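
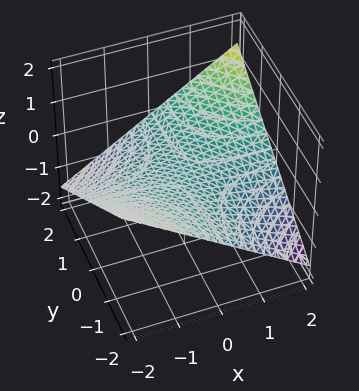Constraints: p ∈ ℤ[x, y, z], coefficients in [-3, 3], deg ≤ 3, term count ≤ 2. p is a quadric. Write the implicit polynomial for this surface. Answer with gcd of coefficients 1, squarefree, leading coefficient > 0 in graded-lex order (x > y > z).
x*y - 3*z

1. The degree is 2 — a saddle surface; a quadric.
2. Checking where it meets the axes: every point of the y-axis in the box is on the surface; every point of the x-axis in the box is on the surface; it crosses the z-axis at the gridline z = 0.
3. Together with the visible shape, these determine p as stated.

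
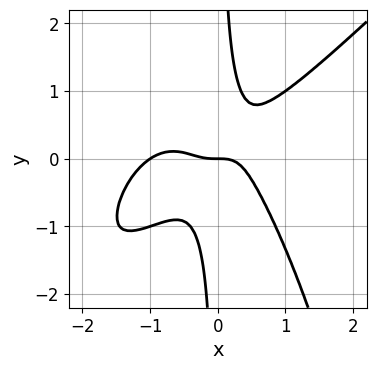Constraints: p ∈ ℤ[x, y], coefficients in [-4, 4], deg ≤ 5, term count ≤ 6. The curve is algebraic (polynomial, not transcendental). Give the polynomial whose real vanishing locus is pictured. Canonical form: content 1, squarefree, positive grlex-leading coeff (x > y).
2*x^4 - 2*x^3*y + 2*x^3 - 3*x*y^2 + y

deg p = 4. The shape is more complex than any degree-3 curve.
Against the integer gridlines: it crosses the y-axis at the gridline y = 0; the x-axis gridline crossings are at x ∈ {-1, 0}.
Matching integer coefficients to the picture gives p.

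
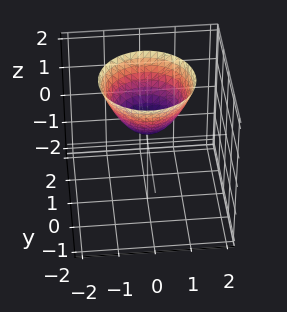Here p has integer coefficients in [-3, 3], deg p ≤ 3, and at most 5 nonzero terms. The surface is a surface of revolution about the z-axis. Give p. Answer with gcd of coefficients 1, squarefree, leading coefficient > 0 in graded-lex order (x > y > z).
Degree: the shape is more complex than any degree-1 surface, so deg p = 2.
By symmetry, every cross-section ⟂ z is a circle, so x, y appear only via x² + y².
Against the integer gridlines: a circular section at z = 1 has radius between 0 and 1; no y-intercept at any integer in the box; it misses every integer gridline on the x-axis.
The integer polynomial consistent with all of this is the stated p.

3*x^2 + 3*y^2 - 3*z + 1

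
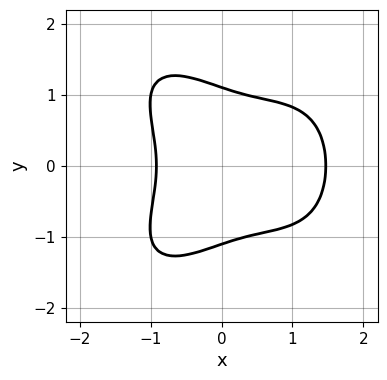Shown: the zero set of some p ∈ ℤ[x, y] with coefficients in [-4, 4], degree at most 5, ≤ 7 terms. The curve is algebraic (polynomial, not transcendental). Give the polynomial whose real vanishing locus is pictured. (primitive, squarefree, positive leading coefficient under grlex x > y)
2*x^4 + 2*y^4 - 2*x^3 + 3*x*y^2 - 3

First, deg p = 4.
Then, symmetries: the y ↦ −y reflection is a symmetry, so y appears only in even powers.
Finally, assembling these constraints gives the stated polynomial.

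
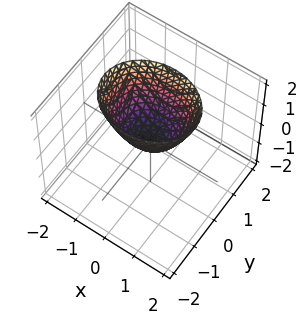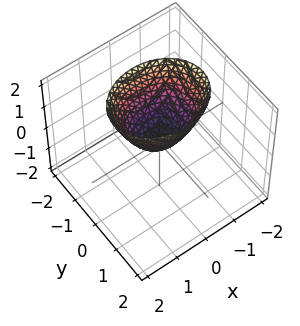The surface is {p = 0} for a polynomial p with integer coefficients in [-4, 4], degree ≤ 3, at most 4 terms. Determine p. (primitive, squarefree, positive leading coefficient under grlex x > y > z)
2*x^2 + 3*y^2 - 2*z

deg p = 2. A paraboloid; a quadric.
Symmetries: it's symmetric under y → −y, forcing even powers of y; mirror symmetry x ↦ −x ⇒ only even powers of x.
Against the integer gridlines: it crosses the z-axis at the gridline z = 0; it crosses the y-axis at the gridline y = 0; one x-axis crossing is at x = 0.
Assembling these constraints gives the stated polynomial.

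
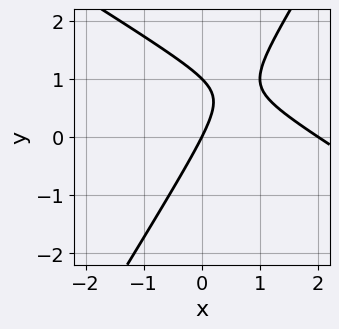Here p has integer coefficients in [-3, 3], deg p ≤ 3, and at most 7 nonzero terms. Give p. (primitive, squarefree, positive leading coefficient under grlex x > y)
x^2 + x*y - y^2 - 2*x + y

deg p = 2. No degree-1 curve has this shape.
From the axis intercepts and sections: among the integer gridlines, it crosses the y-axis at y ∈ {0, 1}; among the integer gridlines, it crosses the x-axis at x ∈ {0, 2}.
These observations pin down the coefficients.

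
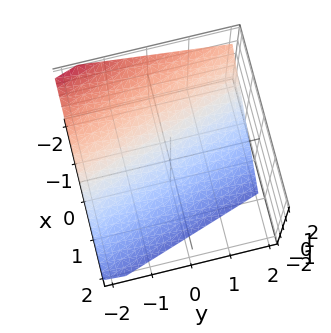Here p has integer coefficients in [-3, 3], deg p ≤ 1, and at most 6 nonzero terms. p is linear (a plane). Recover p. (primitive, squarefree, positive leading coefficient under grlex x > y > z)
deg p = 1. Every cross-section is a straight line — this is a plane.
From the axis intercepts and sections: one y-axis crossing is at y = -2.
Solving for integer coefficients yields p as stated.

3*x + y + 3*z + 2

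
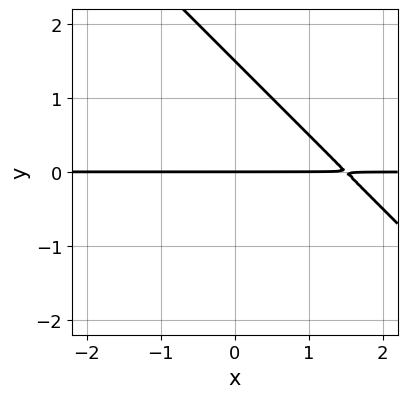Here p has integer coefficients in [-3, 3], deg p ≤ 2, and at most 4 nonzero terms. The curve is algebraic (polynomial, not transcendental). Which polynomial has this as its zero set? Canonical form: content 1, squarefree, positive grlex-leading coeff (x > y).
2*x*y + 2*y^2 - 3*y

First, deg p = 2. A generic line meets the curve in up to 2 points.
Then, from the visible intercepts: it meets the y-axis at y = 0 (among the integer gridlines); every point of the x-axis in the box is on the curve.
Finally, matching integer coefficients to the picture gives p.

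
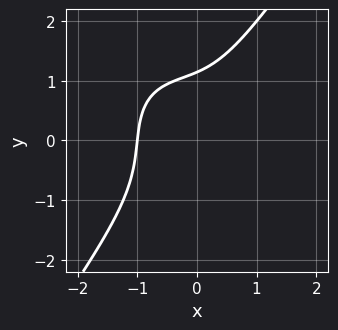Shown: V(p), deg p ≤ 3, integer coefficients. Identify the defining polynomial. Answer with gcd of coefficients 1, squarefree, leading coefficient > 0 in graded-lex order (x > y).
3*x^3 + 2*x^2*y - 2*y^3 + 3*x*y + 3

(a) The degree is 3 — no degree-2 curve has this shape.
(b) Observable constraints: it meets the x-axis at x = -1 (among the integer gridlines).
(c) Putting this together gives p.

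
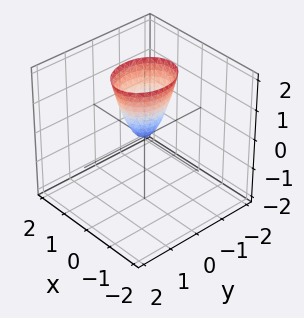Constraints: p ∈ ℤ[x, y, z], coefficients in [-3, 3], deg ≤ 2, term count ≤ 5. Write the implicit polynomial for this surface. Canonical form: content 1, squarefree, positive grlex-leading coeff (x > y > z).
3*x^2 + 2*y^2 - z

1. deg p = 2. A paraboloid; a quadric.
2. Symmetries: the y ↦ −y reflection is a symmetry, so y appears only in even powers; mirror symmetry x ↦ −x ⇒ only even powers of x.
3. From the axis intercepts and sections: one z-axis crossing is at z = 0; it meets the x-axis at x = 0 (among the integer gridlines); it crosses the y-axis at the gridline y = 0.
4. Assembling these constraints gives the stated polynomial.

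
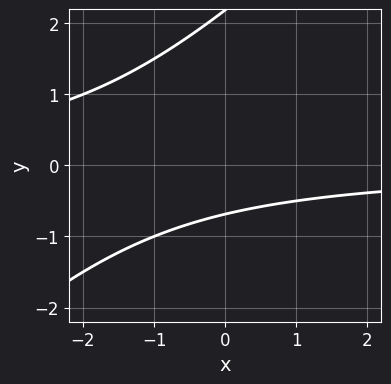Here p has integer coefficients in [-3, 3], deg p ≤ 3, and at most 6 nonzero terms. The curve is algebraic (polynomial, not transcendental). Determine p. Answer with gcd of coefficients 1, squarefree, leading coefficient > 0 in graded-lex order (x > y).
Degree: a generic line meets the curve in up to 2 points, so deg p = 2.
From the visible intercepts: no x-intercept at any integer in the box.
Solving for integer coefficients yields p as stated.

2*x*y - 2*y^2 + 3*y + 3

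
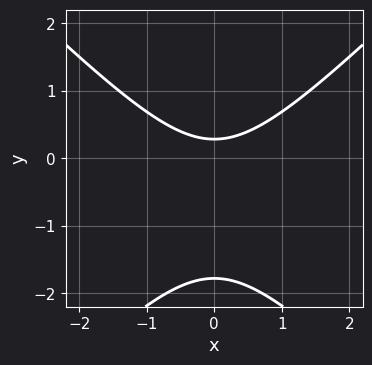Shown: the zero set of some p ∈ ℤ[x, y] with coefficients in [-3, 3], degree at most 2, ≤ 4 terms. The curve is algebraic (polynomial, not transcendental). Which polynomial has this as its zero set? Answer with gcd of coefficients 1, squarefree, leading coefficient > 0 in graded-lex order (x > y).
2*x^2 - 2*y^2 - 3*y + 1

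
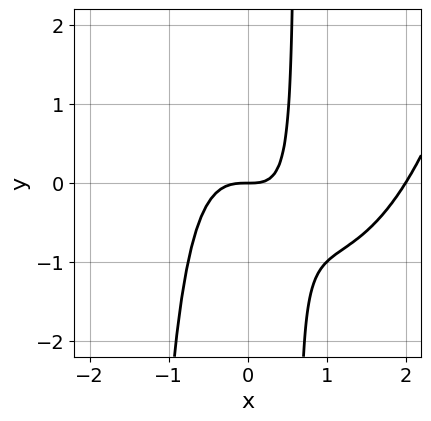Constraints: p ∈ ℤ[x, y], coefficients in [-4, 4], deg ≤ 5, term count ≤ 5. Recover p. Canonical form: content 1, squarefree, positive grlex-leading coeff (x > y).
x^4 - 2*x^3 - x^2*y - x*y + y

The degree is 4 — the shape is more complex than any degree-3 curve.
Observable constraints: it crosses the y-axis at the gridline y = 0; among the integer gridlines, it crosses the x-axis at x ∈ {0, 2}.
Together with the visible shape, these determine p as stated.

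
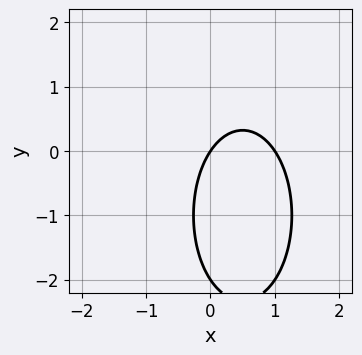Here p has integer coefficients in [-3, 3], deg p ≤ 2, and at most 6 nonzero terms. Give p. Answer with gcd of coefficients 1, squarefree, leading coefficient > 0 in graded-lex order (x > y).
1. Degree: the shape is more complex than any degree-1 curve, so deg p = 2.
2. Checking where it meets the axes: among the integer gridlines, it crosses the y-axis at y ∈ {-2, 0}; among the integer gridlines, it crosses the x-axis at x ∈ {0, 1}.
3. These observations pin down the coefficients.

3*x^2 + y^2 - 3*x + 2*y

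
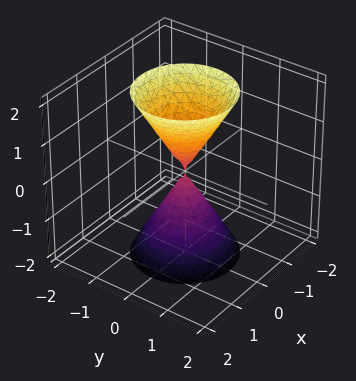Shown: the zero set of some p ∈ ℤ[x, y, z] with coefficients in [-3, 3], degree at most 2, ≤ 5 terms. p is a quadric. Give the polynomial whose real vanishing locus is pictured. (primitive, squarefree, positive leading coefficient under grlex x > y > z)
3*x^2 + 3*y^2 - z^2

(a) There are 2 components. Treating them together as one polynomial.
(b) The degree is 2 — two nappes meeting at a single point; a quadric.
(c) Symmetries: rotational symmetry about the z-axis ⇒ p depends on x, y only through x² + y²; mirror symmetry z ↦ −z ⇒ only even powers of z.
(d) From the axis intercepts and sections: it meets the y-axis at y = 0 (among the integer gridlines); a circular section at z = 2 has radius between 1 and 2.
(e) Matching integer coefficients to the picture gives p.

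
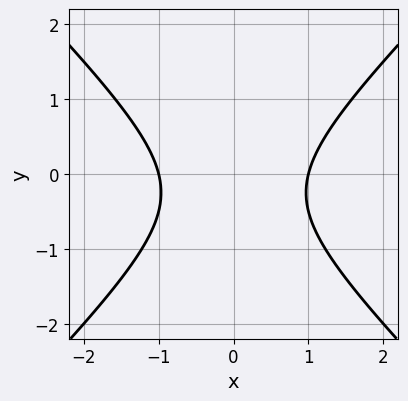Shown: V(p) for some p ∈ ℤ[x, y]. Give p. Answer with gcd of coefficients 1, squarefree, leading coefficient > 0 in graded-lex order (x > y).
1. The degree is 2 — a generic line meets the curve in up to 2 points.
2. Symmetries: mirror symmetry x ↦ −x ⇒ only even powers of x.
3. Checking where it meets the axes: it misses every integer gridline on the y-axis; the x-axis gridline crossings are at x ∈ {-1, 1}.
4. The integer polynomial consistent with all of this is the stated p.

2*x^2 - 2*y^2 - y - 2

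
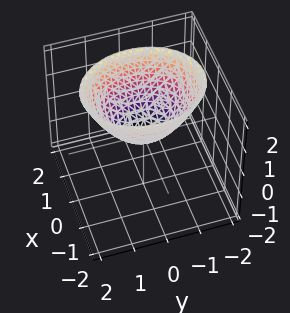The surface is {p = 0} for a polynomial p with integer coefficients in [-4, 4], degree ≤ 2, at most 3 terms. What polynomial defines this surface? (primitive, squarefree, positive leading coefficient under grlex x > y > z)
First, degree: a paraboloid; a quadric, so deg p = 2.
Then, symmetries: it's symmetric under y → −y, forcing even powers of y; it's symmetric under x → −x, forcing even powers of x.
Then, against the integer gridlines: it crosses the y-axis at the gridline y = 0; it meets the z-axis at z = 0 (among the integer gridlines); one x-axis crossing is at x = 0.
Finally, solving for integer coefficients yields p as stated.

3*x^2 + 2*y^2 - 3*z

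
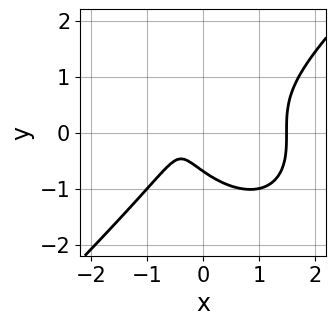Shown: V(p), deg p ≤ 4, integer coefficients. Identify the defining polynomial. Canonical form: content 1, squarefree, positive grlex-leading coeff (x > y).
1. The degree is 3 — the shape is more complex than any degree-2 curve.
2. Matching integer coefficients to the picture gives p.

3*x^3 - 3*y^3 - 2*x^2 - 3*x - 1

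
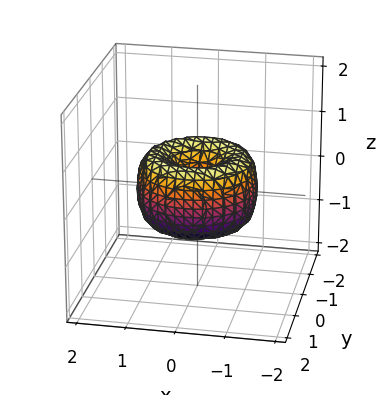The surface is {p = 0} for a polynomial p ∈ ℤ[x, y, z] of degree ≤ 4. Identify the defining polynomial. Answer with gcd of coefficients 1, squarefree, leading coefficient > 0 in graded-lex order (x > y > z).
2*x^4 + 4*x^2*y^2 + 2*y^4 - 3*x^2 - 3*y^2 + 2*z^2

First, degree: a generic line meets the surface in up to 4 points, so deg p = 4.
Then, symmetries: every cross-section ⟂ z is a circle, so x, y appear only via x² + y².
Then, from the axis intercepts and sections: it crosses the y-axis at the gridline y = 0; it crosses the x-axis at the gridline x = 0; a circular section at z = 0 has radius between 1 and 2; it crosses the z-axis at the gridline z = 0.
Finally, solving for integer coefficients yields p as stated.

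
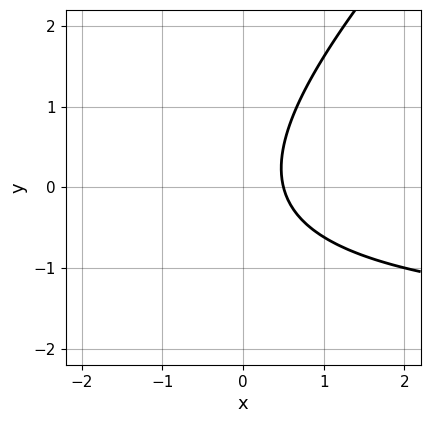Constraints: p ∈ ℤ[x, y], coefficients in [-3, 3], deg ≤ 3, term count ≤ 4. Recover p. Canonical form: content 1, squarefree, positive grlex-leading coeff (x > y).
x*y - y^2 + 2*x - 1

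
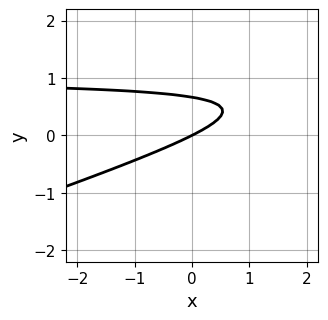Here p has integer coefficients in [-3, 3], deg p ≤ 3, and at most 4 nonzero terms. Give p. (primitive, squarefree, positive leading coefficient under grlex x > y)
(a) The degree is 2 — the shape is more complex than any degree-1 curve.
(b) Observable constraints: it meets the y-axis at y = 0 (among the integer gridlines); it crosses the x-axis at the gridline x = 0.
(c) The integer polynomial consistent with all of this is the stated p.

x*y - 3*y^2 - x + 2*y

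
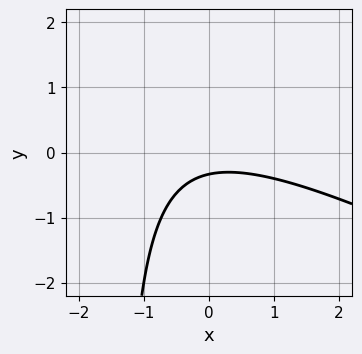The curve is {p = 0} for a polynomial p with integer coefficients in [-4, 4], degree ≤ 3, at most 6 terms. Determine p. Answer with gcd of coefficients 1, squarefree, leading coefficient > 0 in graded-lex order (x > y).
x^2 + 2*x*y + 3*y + 1

The degree is 2 — a generic line meets the curve in up to 2 points.
Checking where it meets the axes: the curve avoids every integer x-axis point in the box.
These observations pin down the coefficients.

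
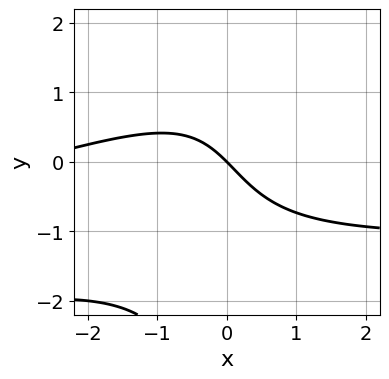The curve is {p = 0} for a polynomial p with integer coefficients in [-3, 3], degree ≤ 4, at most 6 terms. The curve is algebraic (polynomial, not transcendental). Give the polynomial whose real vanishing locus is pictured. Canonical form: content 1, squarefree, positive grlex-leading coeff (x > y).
x^2*y - 2*x*y^2 + x^2 + 3*x + 3*y

1. Degree: no degree-2 curve has this shape, so deg p = 3.
2. Observable constraints: it crosses the x-axis at the gridline x = 0; it crosses the y-axis at the gridline y = 0.
3. Solving for integer coefficients yields p as stated.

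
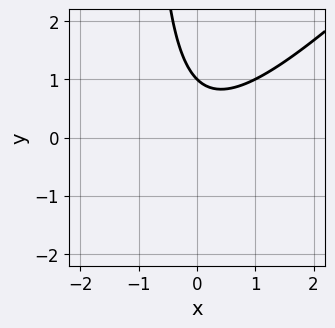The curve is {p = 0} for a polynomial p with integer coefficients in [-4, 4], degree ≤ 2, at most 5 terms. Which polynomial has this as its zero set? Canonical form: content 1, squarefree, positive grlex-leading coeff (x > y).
1. Degree: the shape is more complex than any degree-1 curve, so deg p = 2.
2. Reading off the gridlines: one y-axis crossing is at y = 1; the curve avoids every integer x-axis point in the box.
3. Matching integer coefficients to the picture gives p.

x^2 - x*y - y + 1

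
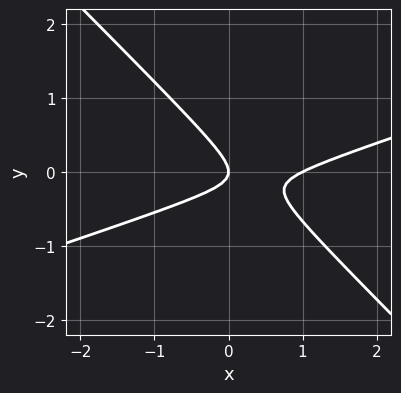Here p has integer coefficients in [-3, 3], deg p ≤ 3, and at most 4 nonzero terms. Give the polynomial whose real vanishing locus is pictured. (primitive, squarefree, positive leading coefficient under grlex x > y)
First, the degree is 2 — a generic line meets the curve in up to 2 points.
Then, from the visible intercepts: among the integer gridlines, it crosses the x-axis at x ∈ {0, 1}; it crosses the y-axis at the gridline y = 0.
Finally, assembling these constraints gives the stated polynomial.

x^2 - 2*x*y - 3*y^2 - x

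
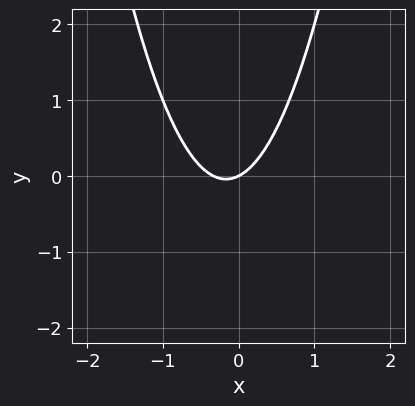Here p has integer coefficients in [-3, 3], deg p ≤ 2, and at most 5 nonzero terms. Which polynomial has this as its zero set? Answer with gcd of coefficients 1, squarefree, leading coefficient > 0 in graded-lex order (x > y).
(a) Degree: the shape is more complex than any degree-1 curve, so deg p = 2.
(b) Reading off the gridlines: it meets the x-axis at x = 0 (among the integer gridlines); it crosses the y-axis at the gridline y = 0.
(c) Matching integer coefficients to the picture gives p.

3*x^2 + x - 2*y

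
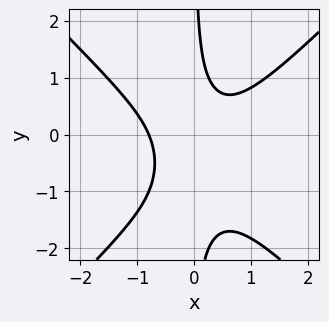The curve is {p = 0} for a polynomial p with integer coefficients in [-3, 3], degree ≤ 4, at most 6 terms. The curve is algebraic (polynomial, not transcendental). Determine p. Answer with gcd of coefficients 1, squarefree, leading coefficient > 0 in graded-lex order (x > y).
2*x^3 - 2*x*y^2 - 2*x*y + 1

1. Degree: a generic line meets the curve in up to 3 points, so deg p = 3.
2. From the visible intercepts: the curve avoids every integer y-axis point in the box.
3. Matching integer coefficients to the picture gives p.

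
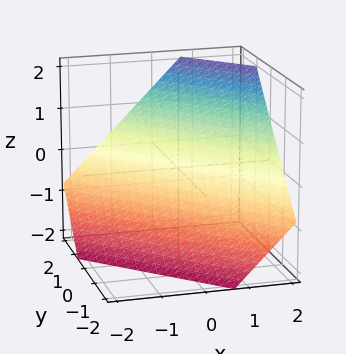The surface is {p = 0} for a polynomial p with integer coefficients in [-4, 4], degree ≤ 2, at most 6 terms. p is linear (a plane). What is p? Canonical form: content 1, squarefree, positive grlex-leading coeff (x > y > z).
3*x + 3*y - 3*z - 2

1. deg p = 1.
2. Solving for integer coefficients yields p as stated.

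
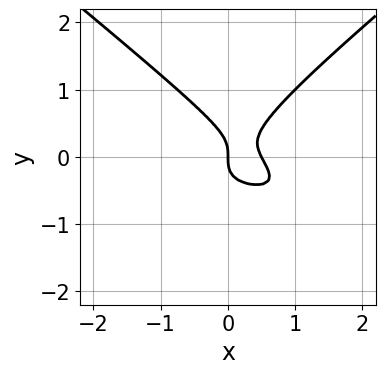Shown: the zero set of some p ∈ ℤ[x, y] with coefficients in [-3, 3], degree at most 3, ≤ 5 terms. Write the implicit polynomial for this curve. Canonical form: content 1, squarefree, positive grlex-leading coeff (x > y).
2*x^2*y - 3*y^3 + 2*x^2 - x

First, degree: a generic line meets the curve in up to 3 points, so deg p = 3.
Then, observable constraints: one x-axis crossing is at x = 0; one y-axis crossing is at y = 0.
Finally, fitting integer coefficients to these (and the overall shape) gives p.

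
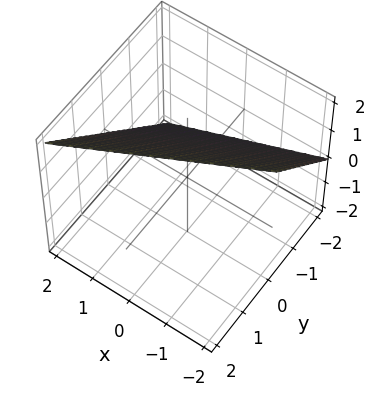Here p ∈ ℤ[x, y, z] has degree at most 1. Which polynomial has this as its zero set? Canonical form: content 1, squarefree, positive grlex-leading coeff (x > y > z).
x - 2*y + 2*z - 2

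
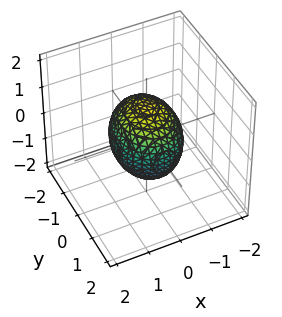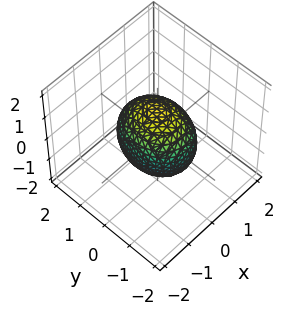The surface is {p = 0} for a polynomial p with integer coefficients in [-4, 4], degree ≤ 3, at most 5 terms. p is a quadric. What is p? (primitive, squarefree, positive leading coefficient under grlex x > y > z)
3*x^2 + 2*y^2 + 2*z^2 - 3

(a) Degree: a closed, bounded, convex surface; a quadric, so deg p = 2.
(b) Symmetries: it's symmetric under x → −x, forcing even powers of x; mirror symmetry z ↦ −z ⇒ only even powers of z; mirror symmetry y ↦ −y ⇒ only even powers of y.
(c) Observable constraints: the x-axis gridline crossings are at x ∈ {-1, 1}.
(d) Solving for integer coefficients yields p as stated.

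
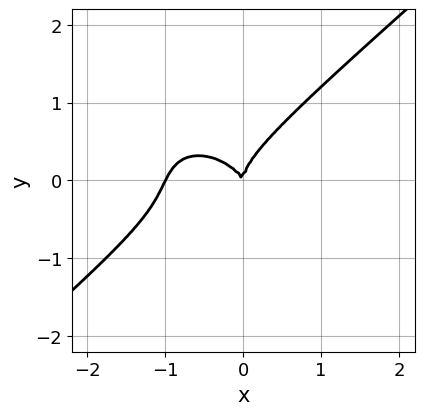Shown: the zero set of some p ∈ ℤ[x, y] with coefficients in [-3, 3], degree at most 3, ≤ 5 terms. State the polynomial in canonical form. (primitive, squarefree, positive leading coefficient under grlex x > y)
deg p = 3.
Against the integer gridlines: one y-axis crossing is at y = 0; the x-axis gridline crossings are at x ∈ {-1, 0}.
Putting this together gives p.

2*x^3 - 3*y^3 + 2*x^2 + x*y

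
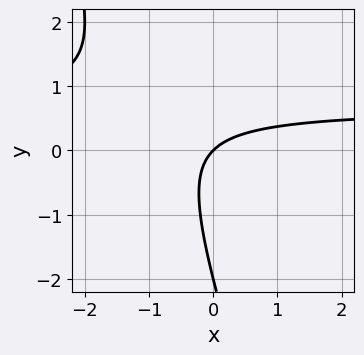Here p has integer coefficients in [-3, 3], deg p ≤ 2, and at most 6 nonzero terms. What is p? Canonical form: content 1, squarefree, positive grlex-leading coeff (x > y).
3*x*y + y^2 - 2*x + 2*y

deg p = 2. A generic line meets the curve in up to 2 points.
Reading off the gridlines: it crosses the x-axis at the gridline x = 0; among the integer gridlines, it crosses the y-axis at y ∈ {-2, 0}.
Solving for integer coefficients yields p as stated.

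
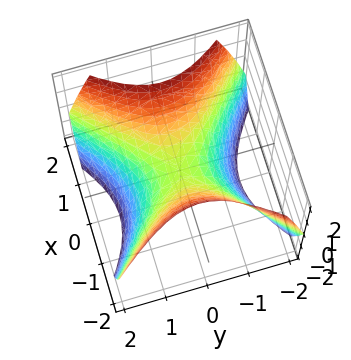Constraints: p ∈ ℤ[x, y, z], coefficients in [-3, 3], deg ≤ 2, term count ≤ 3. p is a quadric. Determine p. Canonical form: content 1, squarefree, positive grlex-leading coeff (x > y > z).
The degree is 2 — a saddle surface; a quadric.
Symmetries: it's symmetric under y → −y, forcing even powers of y; the x ↦ −x reflection is a symmetry, so x appears only in even powers.
Reading off the gridlines: one x-axis crossing is at x = 0; it crosses the z-axis at the gridline z = 0; it meets the y-axis at y = 0 (among the integer gridlines).
These observations pin down the coefficients.

x^2 - y^2 - z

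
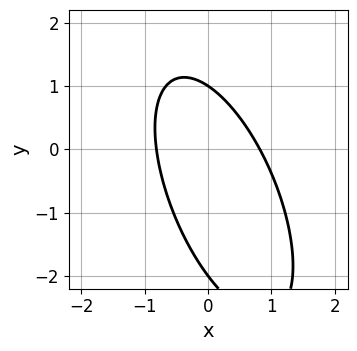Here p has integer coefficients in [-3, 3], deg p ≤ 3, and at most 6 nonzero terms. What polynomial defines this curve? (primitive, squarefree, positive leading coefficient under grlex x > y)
3*x^2 + 2*x*y + y^2 + y - 2

(a) deg p = 2. A generic line meets the curve in up to 2 points.
(b) From the axis intercepts and sections: among the integer gridlines, it crosses the y-axis at y ∈ {-2, 1}.
(c) The integer polynomial consistent with all of this is the stated p.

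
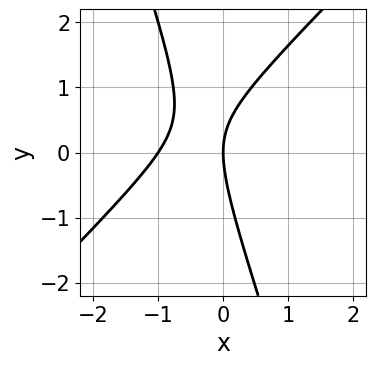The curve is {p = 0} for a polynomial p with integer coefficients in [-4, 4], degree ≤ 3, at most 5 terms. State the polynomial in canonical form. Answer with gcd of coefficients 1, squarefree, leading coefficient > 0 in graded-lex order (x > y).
3*x^2 - 2*x*y - y^2 + 3*x

Degree: no degree-1 curve has this shape, so deg p = 2.
Observable constraints: the x-axis gridline crossings are at x ∈ {-1, 0}; one y-axis crossing is at y = 0.
These observations pin down the coefficients.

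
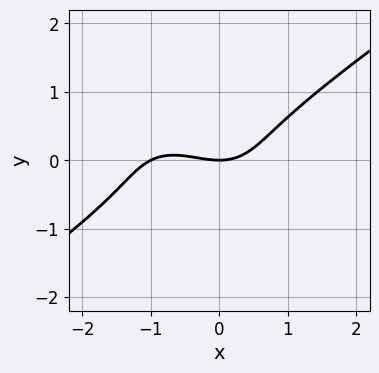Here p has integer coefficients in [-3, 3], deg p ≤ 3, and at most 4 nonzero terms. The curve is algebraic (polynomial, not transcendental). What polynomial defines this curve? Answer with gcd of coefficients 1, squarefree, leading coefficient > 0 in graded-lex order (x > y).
x^3 - 3*y^3 + x^2 - 2*y

First, degree: a generic line meets the curve in up to 3 points, so deg p = 3.
Next, against the integer gridlines: among the integer gridlines, it crosses the x-axis at x ∈ {-1, 0}; one y-axis crossing is at y = 0.
Finally, fitting integer coefficients to these (and the overall shape) gives p.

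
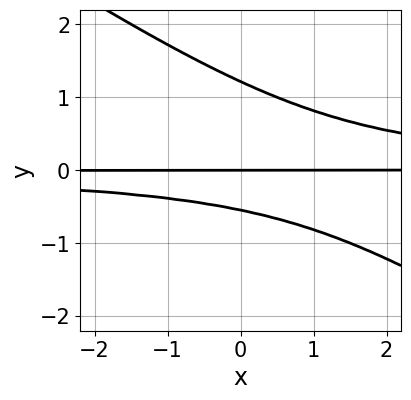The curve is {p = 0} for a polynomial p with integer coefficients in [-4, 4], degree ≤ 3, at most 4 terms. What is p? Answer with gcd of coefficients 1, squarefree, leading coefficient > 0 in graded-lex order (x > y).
First, degree: the shape is more complex than any degree-2 curve, so deg p = 3.
Next, reading off the gridlines: every point of the x-axis in the box is on the curve; it meets the y-axis at y = 0 (among the integer gridlines).
Finally, solving for integer coefficients yields p as stated.

2*x*y^2 + 3*y^3 - 2*y^2 - 2*y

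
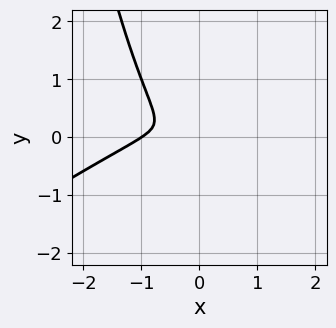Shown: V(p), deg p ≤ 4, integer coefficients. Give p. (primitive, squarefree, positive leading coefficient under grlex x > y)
2*x^3 - 3*x^2*y + 2*x^2 + 3*y^2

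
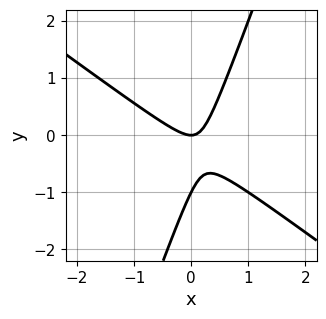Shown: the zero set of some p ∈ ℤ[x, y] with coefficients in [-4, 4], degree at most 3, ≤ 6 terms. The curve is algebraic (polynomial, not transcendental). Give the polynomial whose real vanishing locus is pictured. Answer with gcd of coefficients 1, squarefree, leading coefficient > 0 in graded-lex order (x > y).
First, degree: no degree-1 curve has this shape, so deg p = 2.
Then, checking where it meets the axes: it meets the x-axis at x = 0 (among the integer gridlines); the y-axis gridline crossings are at y ∈ {-1, 0}.
Finally, the integer polynomial consistent with all of this is the stated p.

2*x^2 + 2*x*y - y^2 - y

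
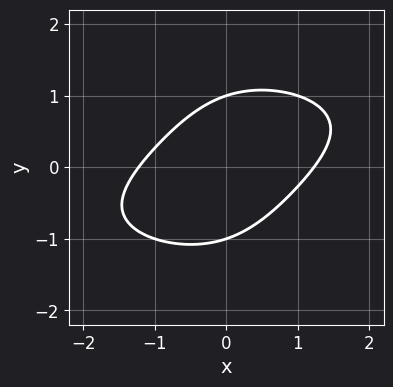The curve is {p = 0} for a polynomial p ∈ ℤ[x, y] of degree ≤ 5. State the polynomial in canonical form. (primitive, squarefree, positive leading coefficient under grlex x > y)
Degree: the shape is more complex than any degree-3 curve, so deg p = 4.
From the axis intercepts and sections: among the integer gridlines, it crosses the y-axis at y ∈ {-1, 1}.
The integer polynomial consistent with all of this is the stated p.

x*y^3 + 2*x^2 - 3*x*y + 3*y^2 - 3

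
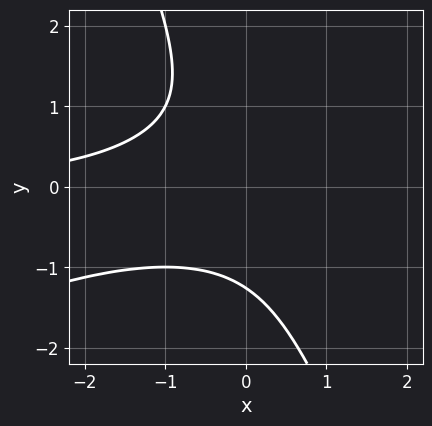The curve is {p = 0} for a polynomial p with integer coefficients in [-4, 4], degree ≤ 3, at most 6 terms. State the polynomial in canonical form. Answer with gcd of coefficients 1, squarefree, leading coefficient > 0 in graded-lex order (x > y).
x^2*y - 2*x*y^2 - y^3 - 2

First, degree: the shape is more complex than any degree-2 curve, so deg p = 3.
Next, observable constraints: no x-intercept at any integer in the box.
Finally, fitting integer coefficients to these (and the overall shape) gives p.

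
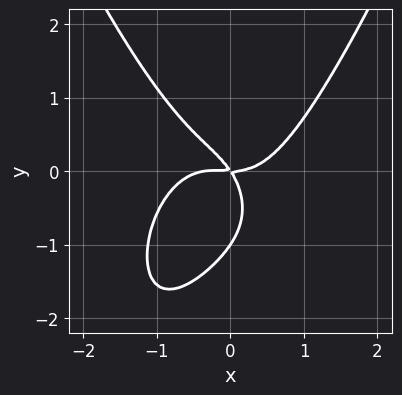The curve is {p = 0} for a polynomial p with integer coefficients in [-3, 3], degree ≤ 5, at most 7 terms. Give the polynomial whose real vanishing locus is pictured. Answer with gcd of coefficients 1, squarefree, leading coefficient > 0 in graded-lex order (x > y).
3*x^4 + x^3 - 2*y^3 - 3*x*y - 2*y^2

The degree is 4 — the shape is more complex than any degree-3 curve.
From the visible intercepts: among the integer gridlines, it crosses the y-axis at y ∈ {-1, 0}; it meets the x-axis at x = 0 (among the integer gridlines).
Fitting integer coefficients to these (and the overall shape) gives p.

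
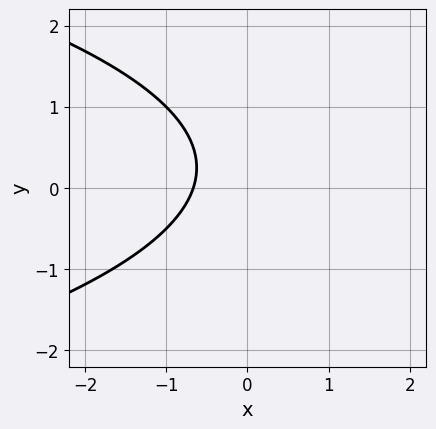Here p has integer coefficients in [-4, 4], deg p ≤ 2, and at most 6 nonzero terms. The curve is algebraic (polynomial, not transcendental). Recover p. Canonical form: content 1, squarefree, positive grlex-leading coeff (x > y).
2*y^2 + 3*x - y + 2

First, degree: no degree-1 curve has this shape, so deg p = 2.
Then, reading off the gridlines: no y-intercept at any integer in the box.
Finally, the integer polynomial consistent with all of this is the stated p.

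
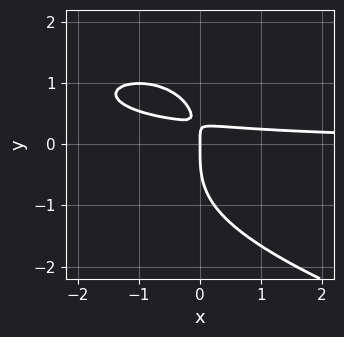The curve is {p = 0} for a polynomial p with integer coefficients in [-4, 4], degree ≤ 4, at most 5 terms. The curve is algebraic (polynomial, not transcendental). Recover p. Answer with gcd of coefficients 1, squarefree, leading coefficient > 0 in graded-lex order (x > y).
The degree is 4 — a generic line meets the curve in up to 4 points.
Against the integer gridlines: it meets the y-axis at y = 0 (among the integer gridlines); it crosses the x-axis at the gridline x = 0.
Matching integer coefficients to the picture gives p.

y^4 + x^2*y + 3*x*y - x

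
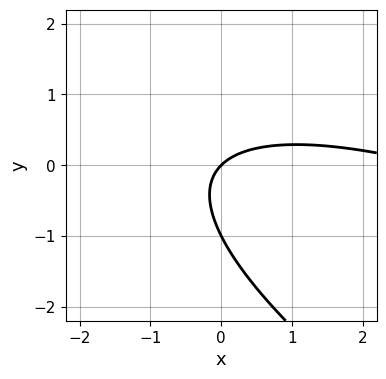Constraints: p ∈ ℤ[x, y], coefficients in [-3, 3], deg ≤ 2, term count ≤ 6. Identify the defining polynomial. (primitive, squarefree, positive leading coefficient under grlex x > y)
x^2 + 3*x*y + 3*y^2 - 3*x + 3*y

deg p = 2.
From the visible intercepts: it crosses the x-axis at the gridline x = 0; among the integer gridlines, it crosses the y-axis at y ∈ {-1, 0}.
Matching integer coefficients to the picture gives p.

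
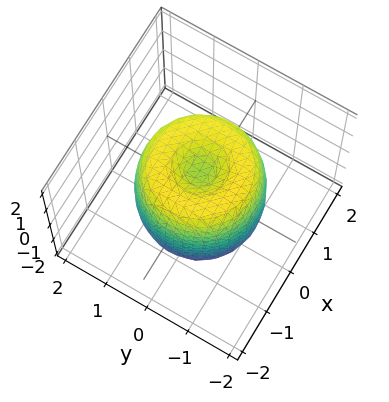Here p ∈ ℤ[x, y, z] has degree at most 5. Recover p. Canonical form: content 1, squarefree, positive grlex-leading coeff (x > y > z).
2*x^4 + 4*x^2*y^2 + 2*y^4 - 3*x^2 - 3*y^2 + z^2 - 1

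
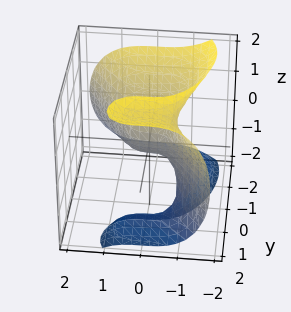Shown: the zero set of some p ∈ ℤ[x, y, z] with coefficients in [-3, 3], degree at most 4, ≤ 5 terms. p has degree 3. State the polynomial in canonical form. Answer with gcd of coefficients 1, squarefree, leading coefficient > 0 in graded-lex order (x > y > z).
2*x^3 + y^3 - 2*y*z^2 + z^2 + 2*y

1. deg p = 3.
2. Reading off the gridlines: it crosses the z-axis at the gridline z = 0; it meets the x-axis at x = 0 (among the integer gridlines).
3. The integer polynomial consistent with all of this is the stated p.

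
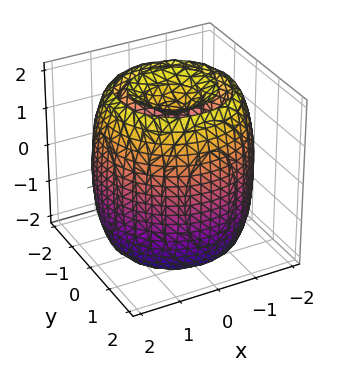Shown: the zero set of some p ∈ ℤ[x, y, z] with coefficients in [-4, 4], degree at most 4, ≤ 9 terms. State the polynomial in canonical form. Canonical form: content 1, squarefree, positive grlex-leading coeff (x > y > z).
x^4 + 2*x^2*y^2 + y^4 - 3*x^2 - 3*y^2 + z^2 - 2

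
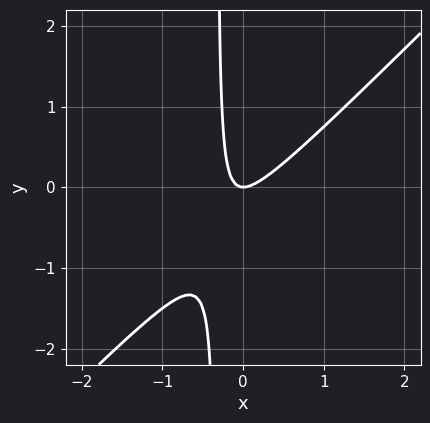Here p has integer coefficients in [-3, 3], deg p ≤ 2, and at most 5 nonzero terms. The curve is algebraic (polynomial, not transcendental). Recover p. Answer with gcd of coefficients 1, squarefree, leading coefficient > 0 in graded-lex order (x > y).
1. deg p = 2.
2. Against the integer gridlines: one y-axis crossing is at y = 0; one x-axis crossing is at x = 0.
3. Matching integer coefficients to the picture gives p.

3*x^2 - 3*x*y - y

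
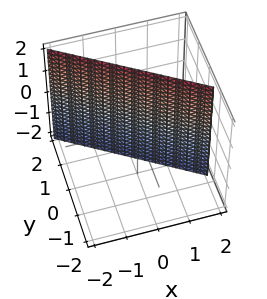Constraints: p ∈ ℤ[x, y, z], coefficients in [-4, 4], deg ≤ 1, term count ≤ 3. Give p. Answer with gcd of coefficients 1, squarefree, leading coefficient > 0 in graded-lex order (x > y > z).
2*x + 3*y - 2

(a) deg p = 1.
(b) Against the integer gridlines: it crosses the x-axis at the gridline x = 1; it misses every integer gridline on the z-axis.
(c) The integer polynomial consistent with all of this is the stated p.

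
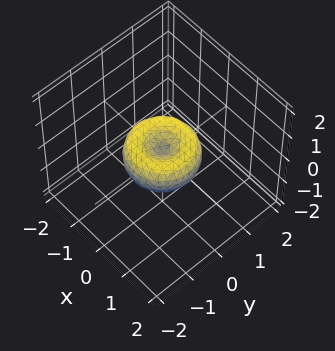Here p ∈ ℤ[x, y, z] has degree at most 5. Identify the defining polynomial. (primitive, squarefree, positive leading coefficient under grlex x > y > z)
1. Degree: no degree-3 surface has this shape, so deg p = 4.
2. Symmetries: the z-axis is an axis of rotation, so x and y enter only as x² + y².
3. Against the integer gridlines: among the integer gridlines, it crosses the y-axis at y ∈ {-1, 0, 1}; among the integer gridlines, it crosses the x-axis at x ∈ {-1, 0, 1}; it meets the z-axis at z = 0 (among the integer gridlines).
4. Matching integer coefficients to the picture gives p.

x^4 + 2*x^2*y^2 + y^4 - x^2 - y^2 + z^2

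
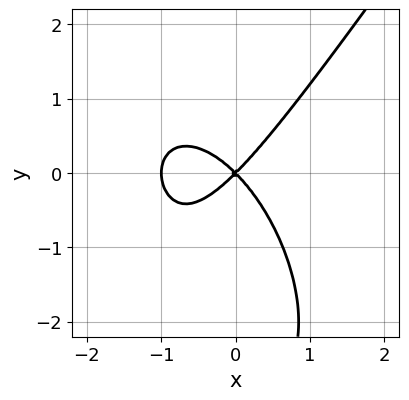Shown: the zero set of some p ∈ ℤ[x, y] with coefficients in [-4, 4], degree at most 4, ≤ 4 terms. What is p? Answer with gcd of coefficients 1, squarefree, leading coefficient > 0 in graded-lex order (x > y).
3*x^3 - y^3 + 3*x^2 - 3*y^2

(a) The degree is 3 — the shape is more complex than any degree-2 curve.
(b) Observable constraints: the x-axis gridline crossings are at x ∈ {-1, 0}; it crosses the y-axis at the gridline y = 0.
(c) Together with the visible shape, these determine p as stated.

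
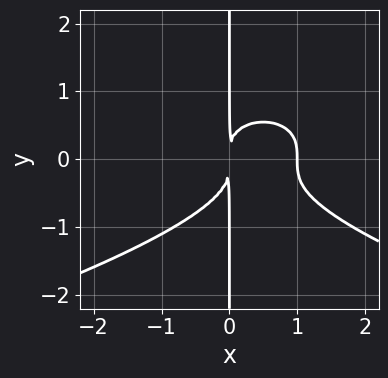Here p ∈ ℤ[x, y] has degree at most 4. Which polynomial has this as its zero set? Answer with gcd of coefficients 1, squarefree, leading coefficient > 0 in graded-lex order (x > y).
3*x*y^3 + 2*x^3 - 2*x^2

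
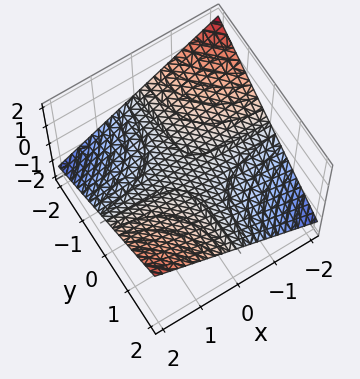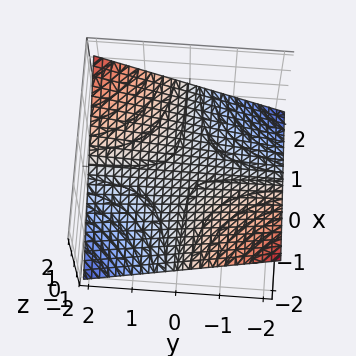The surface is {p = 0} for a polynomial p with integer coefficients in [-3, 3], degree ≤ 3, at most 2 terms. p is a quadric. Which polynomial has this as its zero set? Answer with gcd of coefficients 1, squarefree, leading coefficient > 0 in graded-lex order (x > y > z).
The degree is 2 — a hyperbolic paraboloid; a quadric.
Reading off the gridlines: it meets the z-axis at z = 0 (among the integer gridlines); every point of the x-axis in the box is on the surface; every point of the y-axis in the box is on the surface.
Putting this together gives p.

x*y - 3*z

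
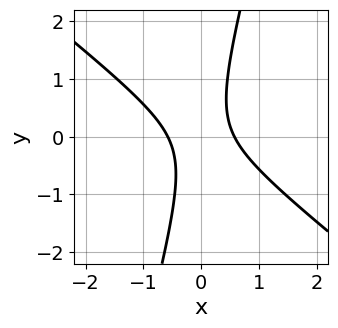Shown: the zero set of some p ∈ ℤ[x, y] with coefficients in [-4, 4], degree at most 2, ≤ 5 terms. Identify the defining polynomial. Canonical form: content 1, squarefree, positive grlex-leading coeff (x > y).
First, the degree is 2 — a generic line meets the curve in up to 2 points.
Next, checking where it meets the axes: it misses every integer gridline on the y-axis.
Finally, together with the visible shape, these determine p as stated.

3*x^2 + 3*x*y - y^2 - 1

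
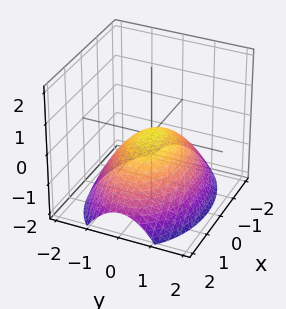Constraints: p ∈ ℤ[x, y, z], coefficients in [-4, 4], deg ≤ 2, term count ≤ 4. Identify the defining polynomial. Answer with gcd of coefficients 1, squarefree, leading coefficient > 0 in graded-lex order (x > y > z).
x^2 + 2*y^2 + 3*z

First, degree: a paraboloid; a quadric, so deg p = 2.
Next, symmetries: it's symmetric under x → −x, forcing even powers of x; mirror symmetry y ↦ −y ⇒ only even powers of y.
Next, from the axis intercepts and sections: it meets the x-axis at x = 0 (among the integer gridlines); one z-axis crossing is at z = 0; it crosses the y-axis at the gridline y = 0.
Finally, together with the visible shape, these determine p as stated.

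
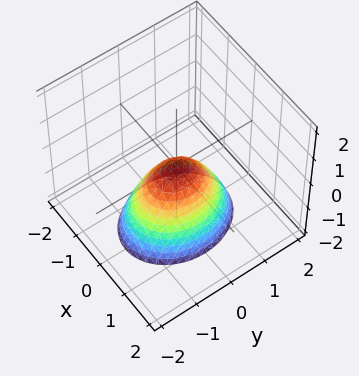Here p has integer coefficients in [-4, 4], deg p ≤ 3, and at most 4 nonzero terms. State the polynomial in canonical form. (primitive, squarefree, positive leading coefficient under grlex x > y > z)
3*x^2 + 2*y^2 + 2*z

First, degree: a paraboloid; a quadric, so deg p = 2.
Next, symmetries: it's symmetric under x → −x, forcing even powers of x; the y ↦ −y reflection is a symmetry, so y appears only in even powers.
Next, reading off the gridlines: it crosses the z-axis at the gridline z = 0; one y-axis crossing is at y = 0; one x-axis crossing is at x = 0.
Finally, fitting integer coefficients to these (and the overall shape) gives p.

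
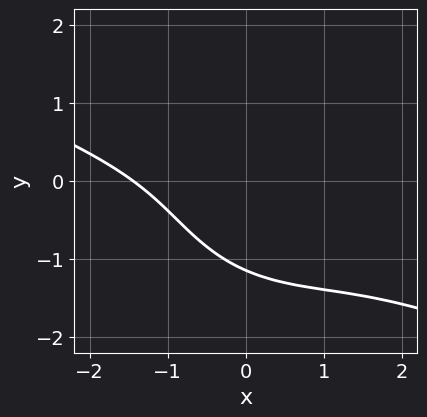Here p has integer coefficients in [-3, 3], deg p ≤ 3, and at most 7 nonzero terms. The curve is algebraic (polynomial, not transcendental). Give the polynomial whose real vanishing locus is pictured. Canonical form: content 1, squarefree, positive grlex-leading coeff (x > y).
x^3 + 2*x^2*y + 2*y^3 - 3*x*y + 3

First, the degree is 3 — a generic line meets the curve in up to 3 points.
Finally, the integer polynomial consistent with all of this is the stated p.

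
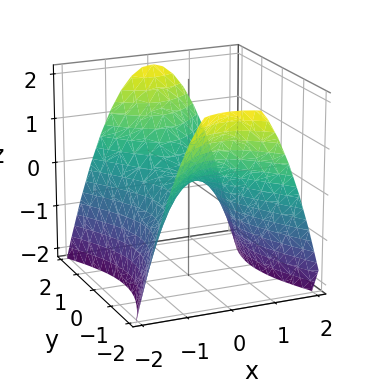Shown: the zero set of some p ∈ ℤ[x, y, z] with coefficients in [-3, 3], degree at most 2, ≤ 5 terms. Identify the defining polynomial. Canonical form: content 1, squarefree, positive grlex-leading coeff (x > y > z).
2*x^2 - y^2 + 2*z

(a) The degree is 2 — a hyperbolic paraboloid; a quadric.
(b) Symmetries: the x ↦ −x reflection is a symmetry, so x appears only in even powers; the y ↦ −y reflection is a symmetry, so y appears only in even powers.
(c) Against the integer gridlines: it meets the x-axis at x = 0 (among the integer gridlines); it meets the z-axis at z = 0 (among the integer gridlines); it crosses the y-axis at the gridline y = 0.
(d) Fitting integer coefficients to these (and the overall shape) gives p.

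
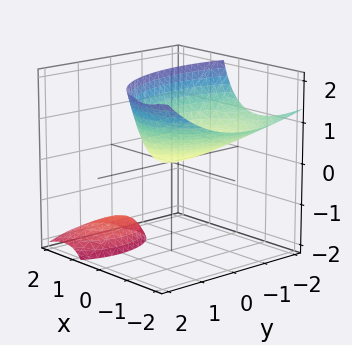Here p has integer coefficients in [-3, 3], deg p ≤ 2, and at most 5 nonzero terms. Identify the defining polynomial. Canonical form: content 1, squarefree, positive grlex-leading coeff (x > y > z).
First, there are 2 components. They look like related sheets of one shape, so recover p as a whole.
Next, degree: no degree-1 surface has this shape, so deg p = 2.
Then, checking where it meets the axes: it crosses the x-axis at the gridline x = 0; it meets the z-axis at z = 0 (among the integer gridlines); it meets the y-axis at y = 0 (among the integer gridlines).
Finally, these observations pin down the coefficients.

2*x^2 + 3*x*z + y^2 + y*z - 2*z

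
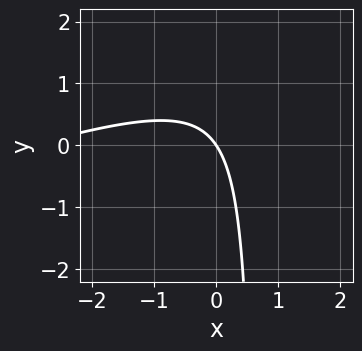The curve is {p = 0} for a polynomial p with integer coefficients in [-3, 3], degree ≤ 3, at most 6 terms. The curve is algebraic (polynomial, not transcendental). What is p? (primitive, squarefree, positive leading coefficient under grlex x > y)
First, the degree is 2 — no degree-1 curve has this shape.
Then, checking where it meets the axes: it meets the y-axis at y = 0 (among the integer gridlines); one x-axis crossing is at x = 0.
Finally, the integer polynomial consistent with all of this is the stated p.

x^2 - 3*x*y + 3*x + 2*y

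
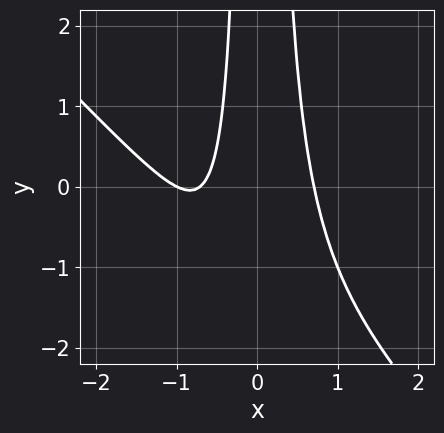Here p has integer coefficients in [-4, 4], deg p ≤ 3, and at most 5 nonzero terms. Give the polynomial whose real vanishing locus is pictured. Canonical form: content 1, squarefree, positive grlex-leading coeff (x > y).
(a) deg p = 3.
(b) From the axis intercepts and sections: no y-intercept at any integer in the box; it crosses the x-axis at the gridline x = -1.
(c) Fitting integer coefficients to these (and the overall shape) gives p.

2*x^3 + 2*x^2*y + 2*x^2 - x - 1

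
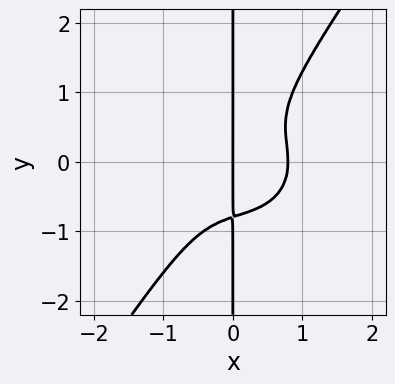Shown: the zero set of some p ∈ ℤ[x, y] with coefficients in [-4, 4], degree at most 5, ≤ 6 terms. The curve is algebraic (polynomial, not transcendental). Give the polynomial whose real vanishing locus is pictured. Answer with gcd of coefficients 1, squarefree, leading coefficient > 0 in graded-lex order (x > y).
deg p = 4. The shape is more complex than any degree-3 curve.
From the visible intercepts: the visible y-axis segment lies entirely on the curve; one x-axis crossing is at x = 0.
Assembling these constraints gives the stated polynomial.

2*x^4 + 2*x^2*y^2 - 2*x*y^3 - x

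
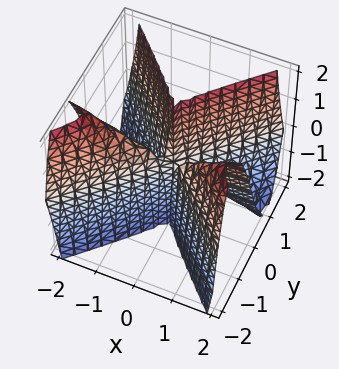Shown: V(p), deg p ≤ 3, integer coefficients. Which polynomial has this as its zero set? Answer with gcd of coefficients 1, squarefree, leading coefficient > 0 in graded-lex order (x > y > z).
deg p = 3. The shape is more complex than any degree-2 surface.
Checking where it meets the axes: the visible x-axis segment lies entirely on the surface; every point of the z-axis in the box is on the surface.
Fitting integer coefficients to these (and the overall shape) gives p.

3*x^2*y + x^2*z - 3*y^3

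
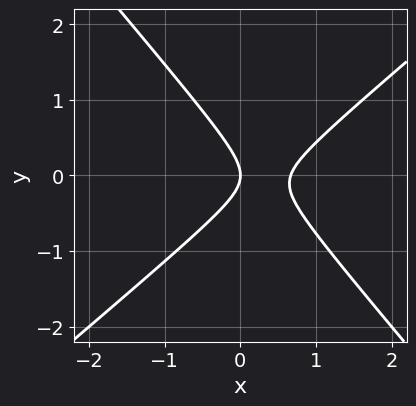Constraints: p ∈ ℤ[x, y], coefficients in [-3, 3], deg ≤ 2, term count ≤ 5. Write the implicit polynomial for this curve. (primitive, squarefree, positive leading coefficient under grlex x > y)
(a) The degree is 2 — the shape is more complex than any degree-1 curve.
(b) From the axis intercepts and sections: it crosses the y-axis at the gridline y = 0; it crosses the x-axis at the gridline x = 0.
(c) Together with the visible shape, these determine p as stated.

3*x^2 - x*y - 3*y^2 - 2*x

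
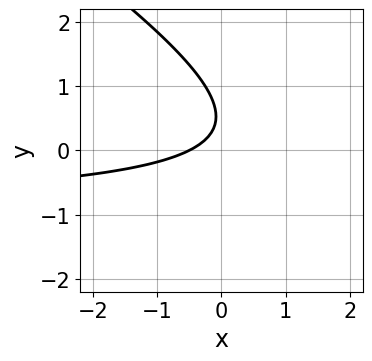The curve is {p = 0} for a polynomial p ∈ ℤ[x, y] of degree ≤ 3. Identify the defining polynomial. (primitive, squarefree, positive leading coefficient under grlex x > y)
deg p = 2. No degree-1 curve has this shape.
Reading off the gridlines: the curve avoids every integer y-axis point in the box.
The integer polynomial consistent with all of this is the stated p.

2*x*y + 3*y^2 + 2*x - 3*y + 1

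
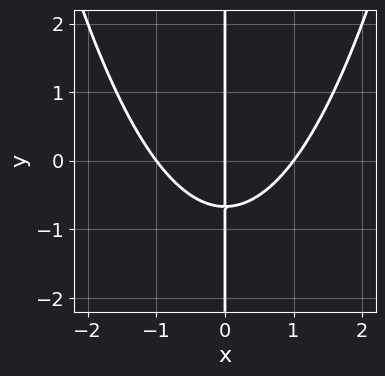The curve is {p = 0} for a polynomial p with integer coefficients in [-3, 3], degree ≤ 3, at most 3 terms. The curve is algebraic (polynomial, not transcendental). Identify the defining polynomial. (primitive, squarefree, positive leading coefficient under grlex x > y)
2*x^3 - 3*x*y - 2*x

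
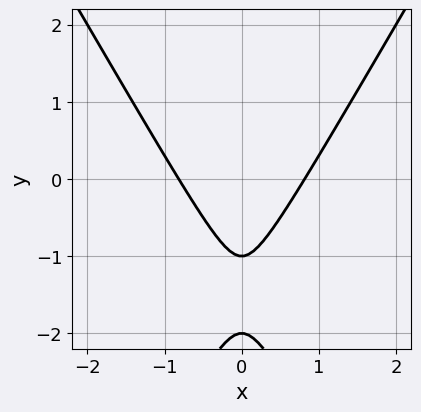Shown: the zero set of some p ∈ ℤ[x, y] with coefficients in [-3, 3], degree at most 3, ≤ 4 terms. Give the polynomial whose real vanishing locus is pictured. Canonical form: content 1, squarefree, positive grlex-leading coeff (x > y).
The degree is 2 — no degree-1 curve has this shape.
Symmetries: the x ↦ −x reflection is a symmetry, so x appears only in even powers.
Observable constraints: among the integer gridlines, it crosses the y-axis at y ∈ {-2, -1}.
Assembling these constraints gives the stated polynomial.

3*x^2 - y^2 - 3*y - 2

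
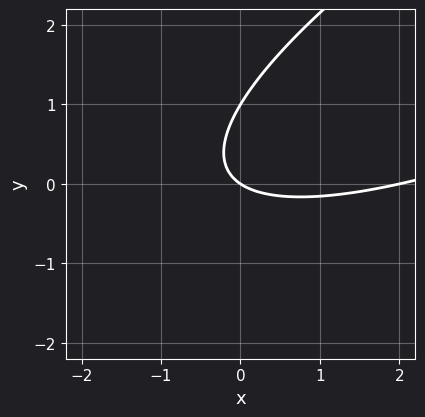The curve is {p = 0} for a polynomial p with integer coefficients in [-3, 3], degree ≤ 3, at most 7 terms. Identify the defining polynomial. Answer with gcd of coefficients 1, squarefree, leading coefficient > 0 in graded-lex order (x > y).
1. Degree: the shape is more complex than any degree-1 curve, so deg p = 2.
2. Reading off the gridlines: the x-axis gridline crossings are at x ∈ {0, 2}; the y-axis gridline crossings are at y ∈ {0, 1}.
3. Fitting integer coefficients to these (and the overall shape) gives p.

x^2 - 3*x*y + 3*y^2 - 2*x - 3*y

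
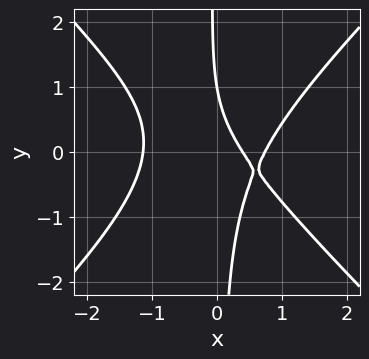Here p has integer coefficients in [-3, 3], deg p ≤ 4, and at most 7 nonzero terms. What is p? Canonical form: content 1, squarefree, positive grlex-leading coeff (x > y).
3*x^3 - 3*x*y^2 - 3*x - y + 1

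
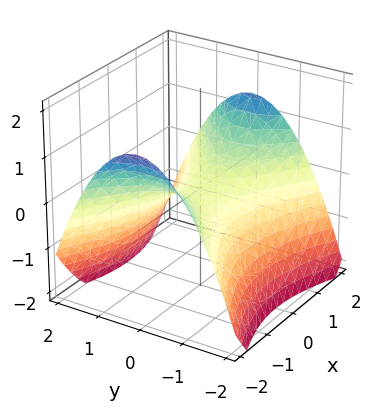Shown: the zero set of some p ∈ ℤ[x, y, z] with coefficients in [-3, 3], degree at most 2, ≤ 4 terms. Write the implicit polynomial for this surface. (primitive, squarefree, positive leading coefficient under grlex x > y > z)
First, degree: a hyperbolic paraboloid; a quadric, so deg p = 2.
Next, symmetries: it's symmetric under y → −y, forcing even powers of y; mirror symmetry x ↦ −x ⇒ only even powers of x.
Next, checking where it meets the axes: it meets the x-axis at x = 0 (among the integer gridlines); one y-axis crossing is at y = 0; it crosses the z-axis at the gridline z = 0.
Finally, putting this together gives p.

x^2 - 2*y^2 - 3*z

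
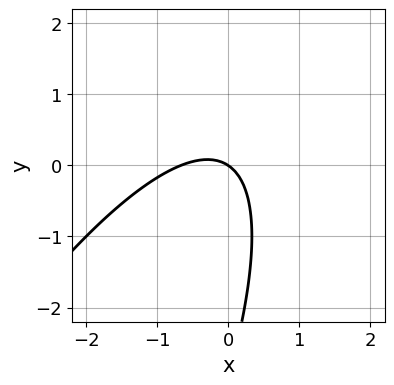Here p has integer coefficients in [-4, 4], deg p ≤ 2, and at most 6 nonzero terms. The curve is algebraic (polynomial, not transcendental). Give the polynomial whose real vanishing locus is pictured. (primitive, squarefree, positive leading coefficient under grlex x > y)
3*x^2 - 3*x*y + y^2 + 2*x + 3*y

1. The degree is 2 — the shape is more complex than any degree-1 curve.
2. Checking where it meets the axes: it crosses the y-axis at the gridline y = 0; one x-axis crossing is at x = 0.
3. Solving for integer coefficients yields p as stated.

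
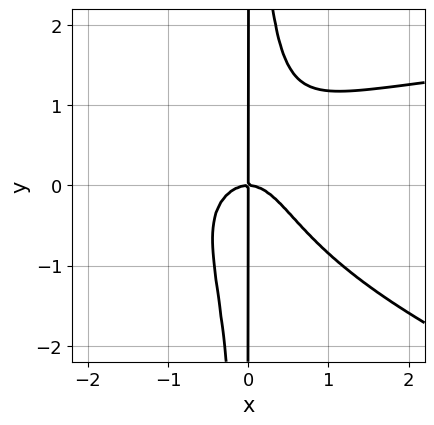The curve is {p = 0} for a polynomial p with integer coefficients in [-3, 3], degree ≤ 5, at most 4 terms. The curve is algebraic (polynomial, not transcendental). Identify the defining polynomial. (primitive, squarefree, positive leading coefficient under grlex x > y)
x^3*y + 3*x^2*y^2 - 3*x^3 - 2*x*y

deg p = 4. The shape is more complex than any degree-3 curve.
Against the integer gridlines: one x-axis crossing is at x = 0; the visible y-axis segment lies entirely on the curve.
The integer polynomial consistent with all of this is the stated p.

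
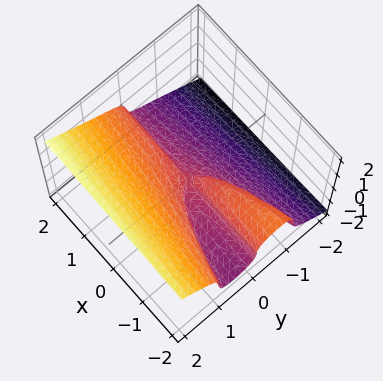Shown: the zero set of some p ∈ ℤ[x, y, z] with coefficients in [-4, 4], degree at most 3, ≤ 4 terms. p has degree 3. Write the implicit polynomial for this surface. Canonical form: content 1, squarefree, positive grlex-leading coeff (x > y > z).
2*y^3 - 3*z^3 + x*y

Degree: a generic line meets the surface in up to 3 points, so deg p = 3.
From the visible intercepts: every point of the x-axis in the box is on the surface; it crosses the y-axis at the gridline y = 0; it crosses the z-axis at the gridline z = 0.
The integer polynomial consistent with all of this is the stated p.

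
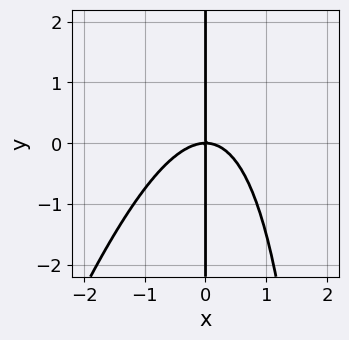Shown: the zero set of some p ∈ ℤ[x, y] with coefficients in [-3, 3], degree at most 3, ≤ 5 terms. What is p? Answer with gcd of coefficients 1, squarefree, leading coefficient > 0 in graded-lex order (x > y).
First, degree: the shape is more complex than any degree-2 curve, so deg p = 3.
Next, checking where it meets the axes: it meets the x-axis at x = 0 (among the integer gridlines); every point of the y-axis in the box is on the curve.
Finally, the integer polynomial consistent with all of this is the stated p.

3*x^3 - x^2*y + 3*x*y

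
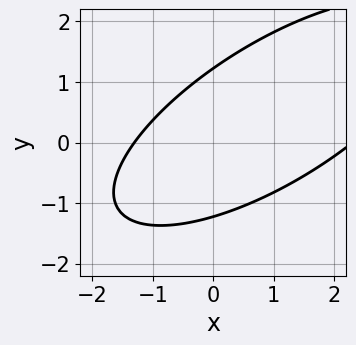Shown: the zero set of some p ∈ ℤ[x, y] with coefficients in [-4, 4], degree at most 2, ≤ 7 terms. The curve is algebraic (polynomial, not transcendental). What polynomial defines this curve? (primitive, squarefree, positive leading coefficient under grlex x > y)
x^2 - 2*x*y + 2*y^2 - x - 3

(a) deg p = 2.
(b) Solving for integer coefficients yields p as stated.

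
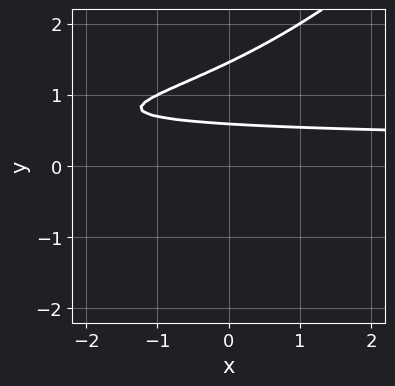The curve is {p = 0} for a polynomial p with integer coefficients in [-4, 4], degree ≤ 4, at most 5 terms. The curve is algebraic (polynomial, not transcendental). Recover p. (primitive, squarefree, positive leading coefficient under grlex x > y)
1. deg p = 4. The shape is more complex than any degree-3 curve.
2. From the visible intercepts: it misses every integer gridline on the x-axis.
3. Matching integer coefficients to the picture gives p.

x*y^3 - y^4 + y^2 + 3*y - 2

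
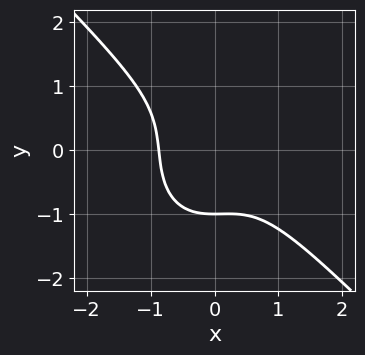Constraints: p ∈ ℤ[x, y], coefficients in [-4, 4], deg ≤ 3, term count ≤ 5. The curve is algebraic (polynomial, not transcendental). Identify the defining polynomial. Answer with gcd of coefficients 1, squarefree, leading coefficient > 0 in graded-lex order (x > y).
The degree is 3 — the shape is more complex than any degree-2 curve.
Reading off the gridlines: it meets the y-axis at y = -1 (among the integer gridlines).
Matching integer coefficients to the picture gives p.

3*x^3 + x^2*y + 2*y^3 + 2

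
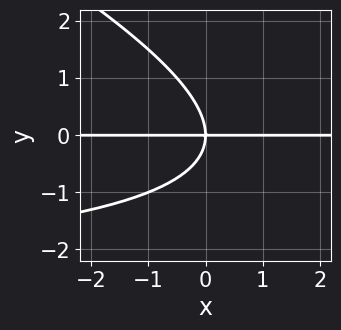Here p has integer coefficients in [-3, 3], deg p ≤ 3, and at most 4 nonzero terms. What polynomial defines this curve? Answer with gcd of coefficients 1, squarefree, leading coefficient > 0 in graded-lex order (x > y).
x*y^2 + 2*y^3 + 3*x*y

1. Degree: the shape is more complex than any degree-2 curve, so deg p = 3.
2. Against the integer gridlines: every point of the x-axis in the box is on the curve; it crosses the y-axis at the gridline y = 0.
3. Solving for integer coefficients yields p as stated.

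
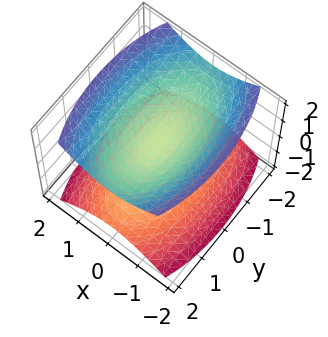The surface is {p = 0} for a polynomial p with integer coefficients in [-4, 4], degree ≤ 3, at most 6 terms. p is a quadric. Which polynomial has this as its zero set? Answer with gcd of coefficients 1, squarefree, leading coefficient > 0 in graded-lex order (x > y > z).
1. The picture has 2 separate pieces. They look like related sheets of one shape, so recover p as a whole.
2. The degree is 2 — two sheets facing apart; a quadric.
3. Symmetries: the x ↦ −x reflection is a symmetry, so x appears only in even powers; mirror symmetry y ↦ −y ⇒ only even powers of y; it's symmetric under z → −z, forcing even powers of z.
4. From the axis intercepts and sections: no y-intercept at any integer in the box; it misses every integer gridline on the x-axis.
5. Together with the visible shape, these determine p as stated.

3*x^2 + y^2 - 3*z^2 + 1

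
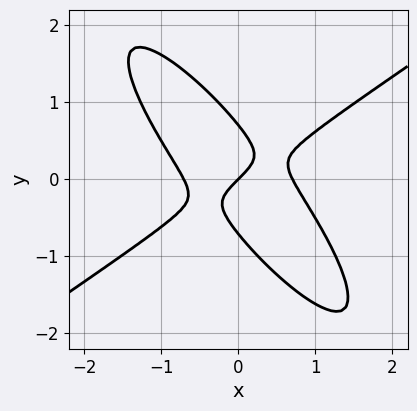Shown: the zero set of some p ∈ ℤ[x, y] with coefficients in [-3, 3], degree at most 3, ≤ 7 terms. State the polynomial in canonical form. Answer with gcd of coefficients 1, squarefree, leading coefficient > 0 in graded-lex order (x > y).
2*x^3 - 3*x*y^2 - 2*y^3 - x + y

1. The degree is 3 — a generic line meets the curve in up to 3 points.
2. Reading off the gridlines: it meets the x-axis at x = 0 (among the integer gridlines); it meets the y-axis at y = 0 (among the integer gridlines).
3. Putting this together gives p.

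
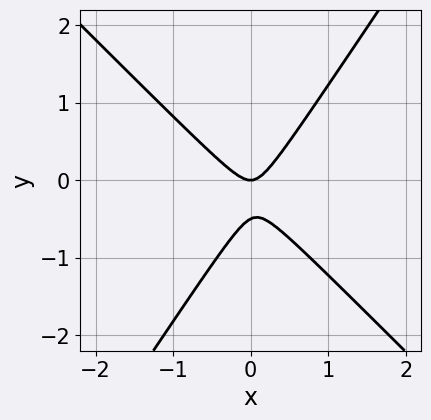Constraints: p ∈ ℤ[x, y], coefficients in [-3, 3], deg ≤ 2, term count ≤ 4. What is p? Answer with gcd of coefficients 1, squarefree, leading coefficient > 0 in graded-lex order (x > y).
3*x^2 + x*y - 2*y^2 - y

(a) The degree is 2 — the shape is more complex than any degree-1 curve.
(b) Reading off the gridlines: it crosses the y-axis at the gridline y = 0; it crosses the x-axis at the gridline x = 0.
(c) Assembling these constraints gives the stated polynomial.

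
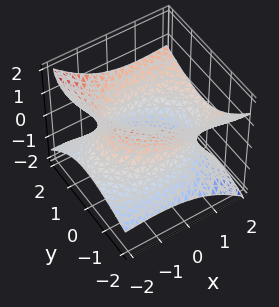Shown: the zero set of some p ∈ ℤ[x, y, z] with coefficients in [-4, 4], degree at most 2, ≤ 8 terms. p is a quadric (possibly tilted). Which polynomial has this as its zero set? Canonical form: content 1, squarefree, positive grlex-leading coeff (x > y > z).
(a) Degree: the shape is more complex than any degree-1 surface, so deg p = 2.
(b) Observable constraints: the surface avoids every integer z-axis point in the box.
(c) Matching integer coefficients to the picture gives p.

x^2 - 3*x*z + 2*y^2 - 2*y*z - 3*z^2 - 3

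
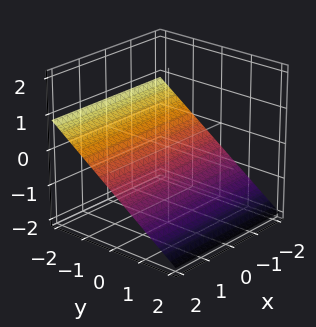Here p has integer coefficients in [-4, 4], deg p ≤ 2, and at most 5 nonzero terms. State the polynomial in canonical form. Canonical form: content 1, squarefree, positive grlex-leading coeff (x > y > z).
Degree: the surface is flat (a plane), so deg p = 1.
Reading off the gridlines: it misses every integer gridline on the x-axis; it meets the y-axis at y = -1 (among the integer gridlines).
Together with the visible shape, these determine p as stated.

2*y + 3*z + 2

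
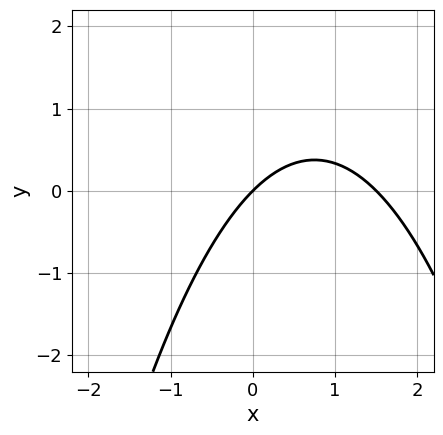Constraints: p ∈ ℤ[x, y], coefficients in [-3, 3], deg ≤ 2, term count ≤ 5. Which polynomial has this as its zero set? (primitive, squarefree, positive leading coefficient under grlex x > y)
First, degree: a generic line meets the curve in up to 2 points, so deg p = 2.
Then, against the integer gridlines: it meets the y-axis at y = 0 (among the integer gridlines); it meets the x-axis at x = 0 (among the integer gridlines).
Finally, together with the visible shape, these determine p as stated.

2*x^2 - 3*x + 3*y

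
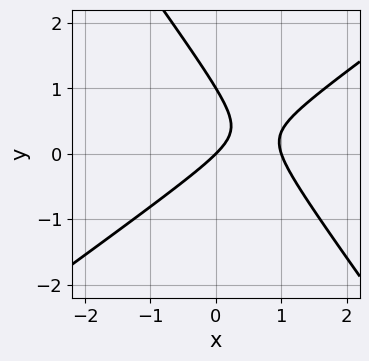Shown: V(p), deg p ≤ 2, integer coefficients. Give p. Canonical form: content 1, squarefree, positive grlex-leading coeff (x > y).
3*x^2 - 2*x*y - 3*y^2 - 3*x + 3*y

1. Degree: the shape is more complex than any degree-1 curve, so deg p = 2.
2. Reading off the gridlines: the x-axis gridline crossings are at x ∈ {0, 1}; the y-axis gridline crossings are at y ∈ {0, 1}.
3. Solving for integer coefficients yields p as stated.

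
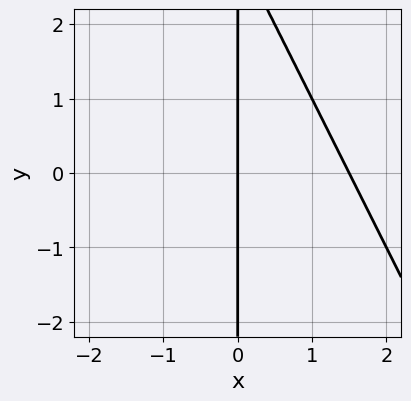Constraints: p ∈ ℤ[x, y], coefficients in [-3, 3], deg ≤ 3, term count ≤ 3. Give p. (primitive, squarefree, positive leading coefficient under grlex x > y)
Degree: a generic line meets the curve in up to 2 points, so deg p = 2.
Checking where it meets the axes: every point of the y-axis in the box is on the curve; one x-axis crossing is at x = 0.
Assembling these constraints gives the stated polynomial.

2*x^2 + x*y - 3*x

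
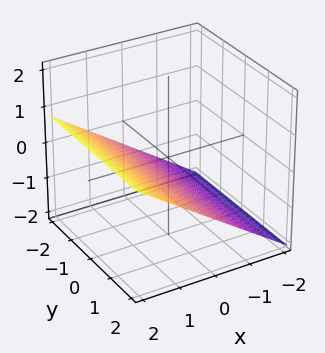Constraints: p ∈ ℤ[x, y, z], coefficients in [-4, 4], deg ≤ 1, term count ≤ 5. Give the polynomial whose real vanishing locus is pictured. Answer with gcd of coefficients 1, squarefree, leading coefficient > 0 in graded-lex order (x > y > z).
(a) deg p = 1. Every cross-section is a straight line — this is a plane.
(b) Observable constraints: one x-axis crossing is at x = 1; it misses every integer gridline on the y-axis.
(c) These observations pin down the coefficients.

2*x - 3*z - 2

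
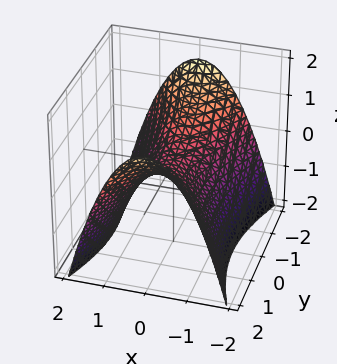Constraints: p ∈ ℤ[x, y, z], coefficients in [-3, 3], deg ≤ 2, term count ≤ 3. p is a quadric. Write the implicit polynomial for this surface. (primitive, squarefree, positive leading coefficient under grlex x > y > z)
3*x^2 - y^2 + 3*z

1. Degree: a saddle surface; a quadric, so deg p = 2.
2. Symmetries: mirror symmetry x ↦ −x ⇒ only even powers of x; it's symmetric under y → −y, forcing even powers of y.
3. Reading off the gridlines: one x-axis crossing is at x = 0; it crosses the z-axis at the gridline z = 0; it meets the y-axis at y = 0 (among the integer gridlines).
4. Assembling these constraints gives the stated polynomial.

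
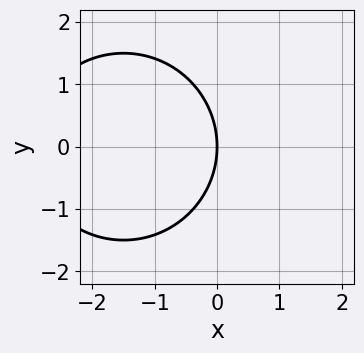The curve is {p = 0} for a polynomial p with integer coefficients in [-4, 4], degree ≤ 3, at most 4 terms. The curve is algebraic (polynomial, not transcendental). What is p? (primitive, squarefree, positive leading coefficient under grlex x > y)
First, degree: a generic line meets the curve in up to 2 points, so deg p = 2.
Next, symmetries: mirror symmetry y ↦ −y ⇒ only even powers of y.
Then, from the axis intercepts and sections: it meets the y-axis at y = 0 (among the integer gridlines); it meets the x-axis at x = 0 (among the integer gridlines).
Finally, these observations pin down the coefficients.

x^2 + y^2 + 3*x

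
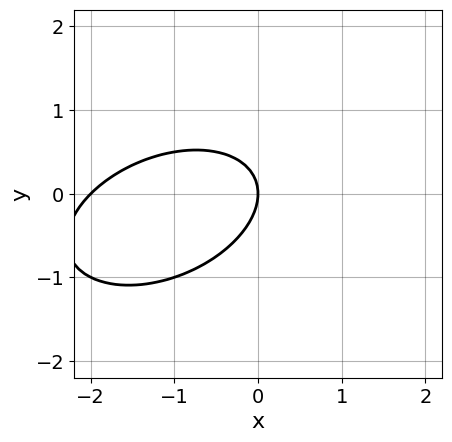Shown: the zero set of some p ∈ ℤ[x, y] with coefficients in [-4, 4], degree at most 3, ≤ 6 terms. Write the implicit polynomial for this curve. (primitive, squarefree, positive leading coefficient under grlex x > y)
x^2 - x*y + 2*y^2 + 2*x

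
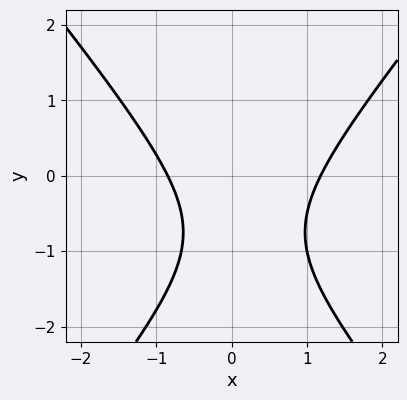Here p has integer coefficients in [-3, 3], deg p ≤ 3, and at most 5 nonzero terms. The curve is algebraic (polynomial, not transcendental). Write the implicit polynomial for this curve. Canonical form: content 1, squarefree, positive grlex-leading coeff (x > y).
First, deg p = 2. No degree-1 curve has this shape.
Next, checking where it meets the axes: no y-intercept at any integer in the box.
Finally, fitting integer coefficients to these (and the overall shape) gives p.

3*x^2 - 2*y^2 - x - 3*y - 3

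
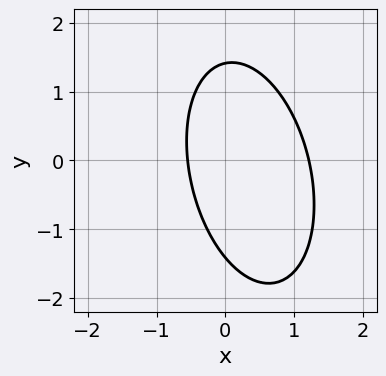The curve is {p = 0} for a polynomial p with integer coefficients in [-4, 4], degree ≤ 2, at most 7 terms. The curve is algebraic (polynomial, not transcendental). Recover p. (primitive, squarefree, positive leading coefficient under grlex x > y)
3*x^2 + x*y + y^2 - 2*x - 2

1. deg p = 2.
2. Matching integer coefficients to the picture gives p.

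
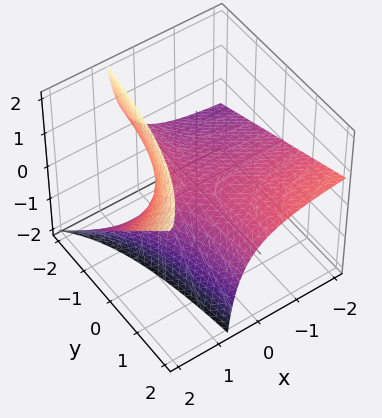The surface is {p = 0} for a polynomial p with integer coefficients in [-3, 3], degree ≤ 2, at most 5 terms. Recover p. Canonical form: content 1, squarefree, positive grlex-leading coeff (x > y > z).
x*y - 2*x*z + 2*z

(a) deg p = 2. No degree-1 surface has this shape.
(b) Against the integer gridlines: the visible y-axis segment lies entirely on the surface; every point of the x-axis in the box is on the surface; it crosses the z-axis at the gridline z = 0.
(c) Together with the visible shape, these determine p as stated.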